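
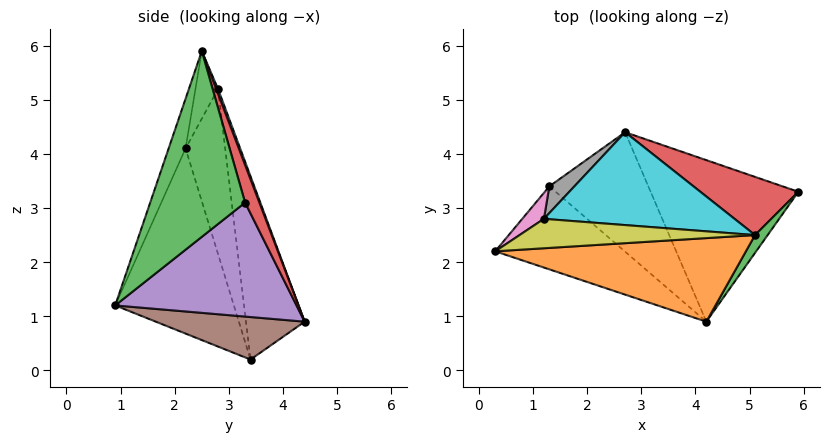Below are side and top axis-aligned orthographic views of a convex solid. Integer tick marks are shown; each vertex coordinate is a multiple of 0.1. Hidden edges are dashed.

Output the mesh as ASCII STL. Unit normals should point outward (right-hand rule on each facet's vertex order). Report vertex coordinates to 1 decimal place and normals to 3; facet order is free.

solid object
 facet normal -0.530 -0.763 -0.371
  outer loop
   vertex 1.3 3.4 0.2
   vertex 4.2 0.9 1.2
   vertex 0.3 2.2 4.1
  endloop
 endfacet
 facet normal -0.066 -0.941 0.333
  outer loop
   vertex 5.1 2.5 5.9
   vertex 0.3 2.2 4.1
   vertex 4.2 0.9 1.2
  endloop
 endfacet
 facet normal 0.794 -0.605 0.054
  outer loop
   vertex 5.1 2.5 5.9
   vertex 4.2 0.9 1.2
   vertex 5.9 3.3 3.1
  endloop
 endfacet
 facet normal 0.116 0.946 0.303
  outer loop
   vertex 2.7 4.4 0.9
   vertex 5.1 2.5 5.9
   vertex 5.9 3.3 3.1
  endloop
 endfacet
 facet normal 0.600 0.190 -0.777
  outer loop
   vertex 2.7 4.4 0.9
   vertex 5.9 3.3 3.1
   vertex 4.2 0.9 1.2
  endloop
 endfacet
 facet normal 0.393 0.090 -0.915
  outer loop
   vertex 2.7 4.4 0.9
   vertex 4.2 0.9 1.2
   vertex 1.3 3.4 0.2
  endloop
 endfacet
 facet normal -0.620 0.781 0.081
  outer loop
   vertex 1.2 2.8 5.2
   vertex 1.3 3.4 0.2
   vertex 0.3 2.2 4.1
  endloop
 endfacet
 facet normal -0.606 0.791 0.083
  outer loop
   vertex 1.2 2.8 5.2
   vertex 2.7 4.4 0.9
   vertex 1.3 3.4 0.2
  endloop
 endfacet
 facet normal -0.165 -0.803 0.573
  outer loop
   vertex 1.2 2.8 5.2
   vertex 0.3 2.2 4.1
   vertex 5.1 2.5 5.9
  endloop
 endfacet
 facet normal 0.009 0.936 0.351
  outer loop
   vertex 1.2 2.8 5.2
   vertex 5.1 2.5 5.9
   vertex 2.7 4.4 0.9
  endloop
 endfacet
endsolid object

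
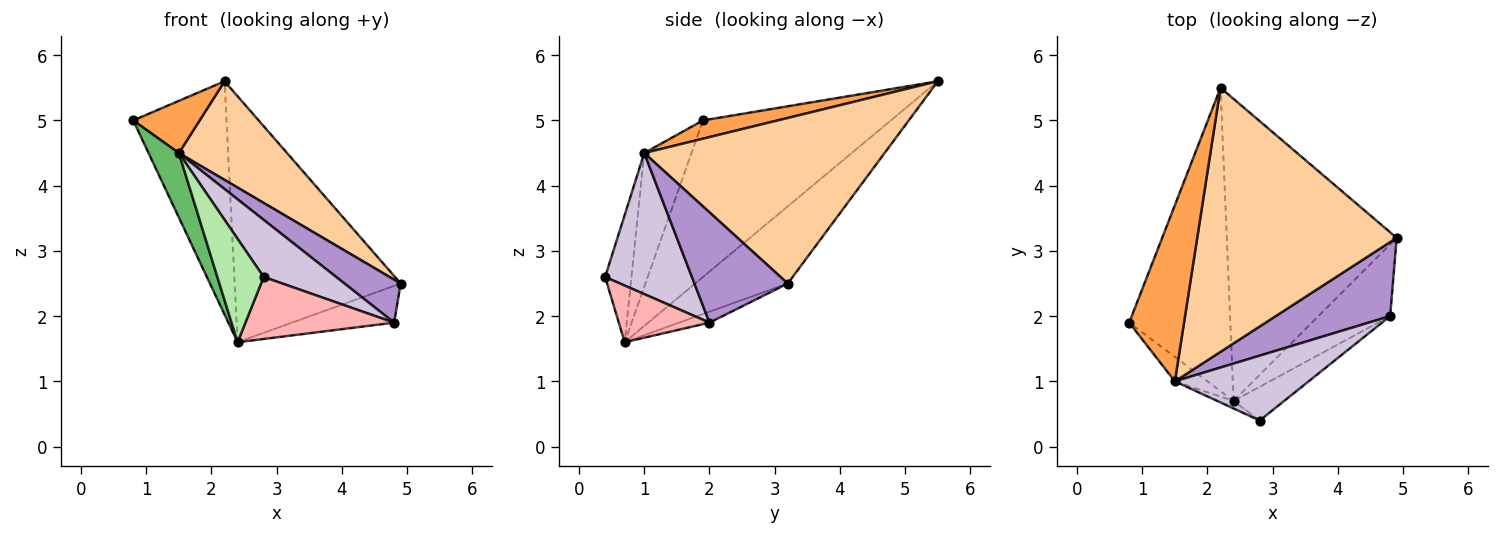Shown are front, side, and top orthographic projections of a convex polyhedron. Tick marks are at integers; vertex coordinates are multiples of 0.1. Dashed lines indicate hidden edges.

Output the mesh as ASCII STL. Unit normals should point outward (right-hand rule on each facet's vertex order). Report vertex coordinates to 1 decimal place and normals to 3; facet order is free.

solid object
 facet normal -0.775 0.385 -0.501
  outer loop
   vertex 2.4 0.7 1.6
   vertex 0.8 1.9 5.0
   vertex 2.2 5.5 5.6
  endloop
 endfacet
 facet normal -0.332 0.596 -0.731
  outer loop
   vertex 2.4 0.7 1.6
   vertex 2.2 5.5 5.6
   vertex 4.9 3.2 2.5
  endloop
 endfacet
 facet normal 0.304 -0.271 0.913
  outer loop
   vertex 1.5 1.0 4.5
   vertex 2.2 5.5 5.6
   vertex 0.8 1.9 5.0
  endloop
 endfacet
 facet normal 0.614 -0.276 0.740
  outer loop
   vertex 1.5 1.0 4.5
   vertex 4.9 3.2 2.5
   vertex 2.2 5.5 5.6
  endloop
 endfacet
 facet normal -0.824 -0.529 -0.201
  outer loop
   vertex 1.5 1.0 4.5
   vertex 0.8 1.9 5.0
   vertex 2.4 0.7 1.6
  endloop
 endfacet
 facet normal -0.493 -0.868 -0.063
  outer loop
   vertex 1.5 1.0 4.5
   vertex 2.4 0.7 1.6
   vertex 2.8 0.4 2.6
  endloop
 endfacet
 facet normal -0.135 0.452 -0.882
  outer loop
   vertex 4.8 2.0 1.9
   vertex 2.4 0.7 1.6
   vertex 4.9 3.2 2.5
  endloop
 endfacet
 facet normal 0.472 -0.774 -0.421
  outer loop
   vertex 4.8 2.0 1.9
   vertex 2.8 0.4 2.6
   vertex 2.4 0.7 1.6
  endloop
 endfacet
 facet normal 0.640 -0.386 0.664
  outer loop
   vertex 4.8 2.0 1.9
   vertex 4.9 3.2 2.5
   vertex 1.5 1.0 4.5
  endloop
 endfacet
 facet normal 0.621 -0.518 0.588
  outer loop
   vertex 4.8 2.0 1.9
   vertex 1.5 1.0 4.5
   vertex 2.8 0.4 2.6
  endloop
 endfacet
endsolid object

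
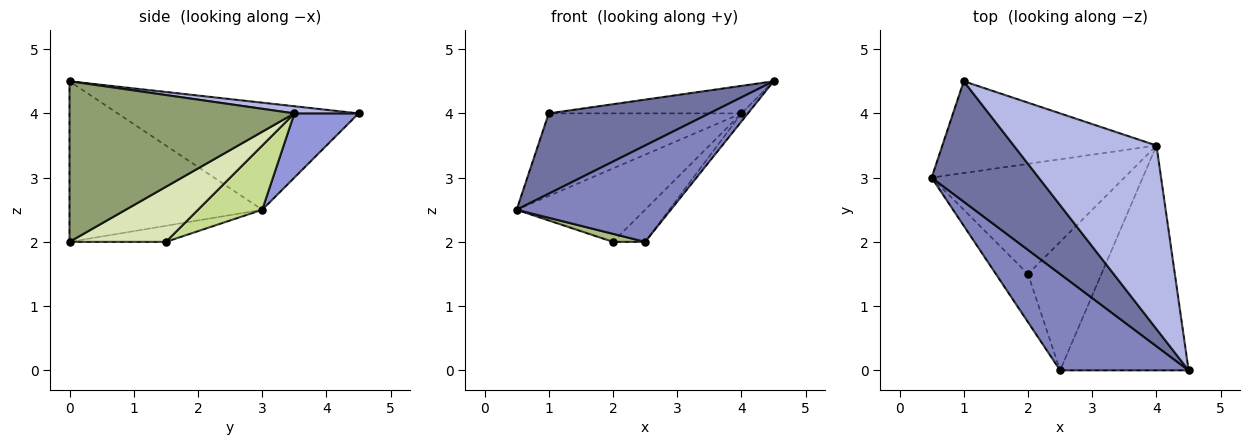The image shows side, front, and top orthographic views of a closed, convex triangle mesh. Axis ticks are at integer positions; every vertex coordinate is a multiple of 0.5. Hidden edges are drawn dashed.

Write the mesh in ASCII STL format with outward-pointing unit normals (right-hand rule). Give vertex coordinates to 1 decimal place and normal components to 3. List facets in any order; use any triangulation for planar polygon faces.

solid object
 facet normal -0.640 -0.426 0.640
  outer loop
   vertex 1.0 4.5 4.0
   vertex 0.5 3.0 2.5
   vertex 4.5 0.0 4.5
  endloop
 endfacet
 facet normal -0.662 -0.530 0.530
  outer loop
   vertex 2.5 0.0 2.0
   vertex 4.5 0.0 4.5
   vertex 0.5 3.0 2.5
  endloop
 endfacet
 facet normal 0.218 0.653 -0.725
  outer loop
   vertex 4.0 3.5 4.0
   vertex 0.5 3.0 2.5
   vertex 1.0 4.5 4.0
  endloop
 endfacet
 facet normal 0.049 0.148 0.988
  outer loop
   vertex 4.0 3.5 4.0
   vertex 1.0 4.5 4.0
   vertex 4.5 0.0 4.5
  endloop
 endfacet
 facet normal 0.781 0.022 -0.625
  outer loop
   vertex 4.0 3.5 4.0
   vertex 4.5 0.0 4.5
   vertex 2.5 0.0 2.0
  endloop
 endfacet
 facet normal -0.442 -0.147 -0.885
  outer loop
   vertex 2.0 1.5 2.0
   vertex 2.5 0.0 2.0
   vertex 0.5 3.0 2.5
  endloop
 endfacet
 facet normal 0.267 0.535 -0.802
  outer loop
   vertex 2.0 1.5 2.0
   vertex 0.5 3.0 2.5
   vertex 4.0 3.5 4.0
  endloop
 endfacet
 facet normal 0.588 0.196 -0.784
  outer loop
   vertex 2.0 1.5 2.0
   vertex 4.0 3.5 4.0
   vertex 2.5 0.0 2.0
  endloop
 endfacet
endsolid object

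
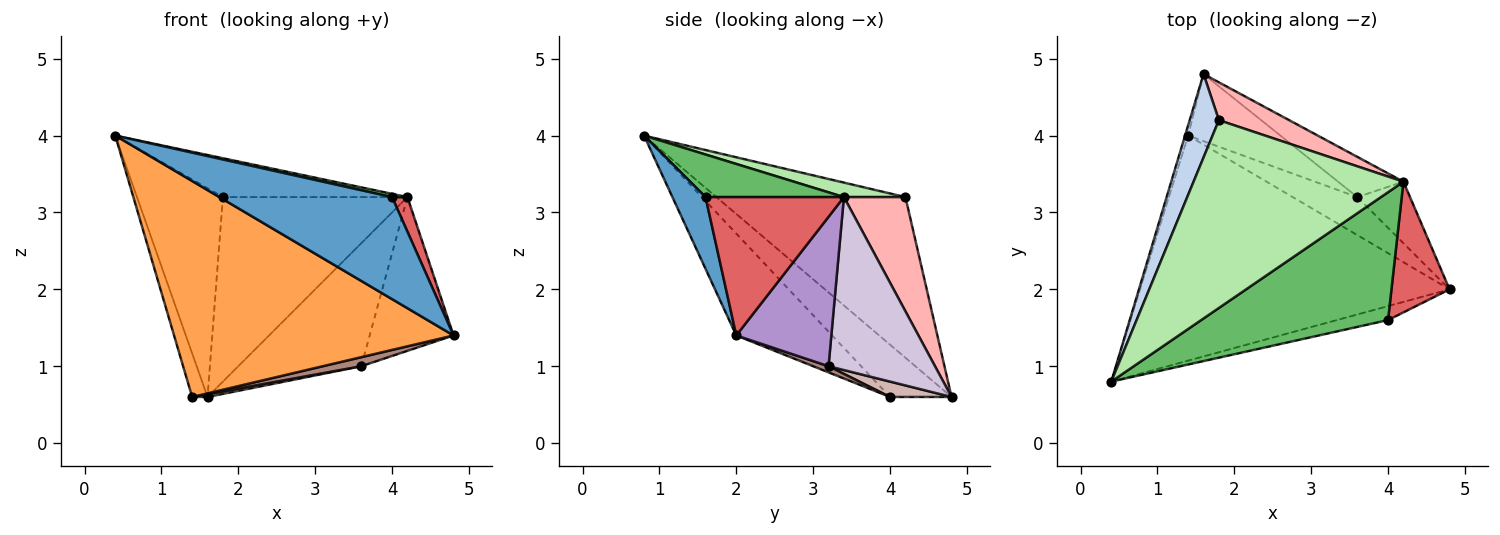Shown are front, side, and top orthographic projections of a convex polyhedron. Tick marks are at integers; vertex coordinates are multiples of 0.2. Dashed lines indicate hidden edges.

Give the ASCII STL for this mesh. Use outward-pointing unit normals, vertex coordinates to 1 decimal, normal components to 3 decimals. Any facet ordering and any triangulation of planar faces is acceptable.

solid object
 facet normal 0.187 -0.973 -0.133
  outer loop
   vertex 4.0 1.6 3.2
   vertex 0.4 0.8 4.0
   vertex 4.8 2.0 1.4
  endloop
 endfacet
 facet normal -0.898 0.408 0.163
  outer loop
   vertex 1.8 4.2 3.2
   vertex 1.6 4.8 0.6
   vertex 0.4 0.8 4.0
  endloop
 endfacet
 facet normal -0.231 -0.674 -0.702
  outer loop
   vertex 1.4 4.0 0.6
   vertex 4.8 2.0 1.4
   vertex 0.4 0.8 4.0
  endloop
 endfacet
 facet normal -0.969 0.242 -0.057
  outer loop
   vertex 1.4 4.0 0.6
   vertex 0.4 0.8 4.0
   vertex 1.6 4.8 0.6
  endloop
 endfacet
 facet normal 0.222 -0.025 0.975
  outer loop
   vertex 4.2 3.4 3.2
   vertex 0.4 0.8 4.0
   vertex 4.0 1.6 3.2
  endloop
 endfacet
 facet normal 0.067 0.202 0.977
  outer loop
   vertex 4.2 3.4 3.2
   vertex 1.8 4.2 3.2
   vertex 0.4 0.8 4.0
  endloop
 endfacet
 facet normal 0.917 -0.102 0.385
  outer loop
   vertex 4.2 3.4 3.2
   vertex 4.0 1.6 3.2
   vertex 4.8 2.0 1.4
  endloop
 endfacet
 facet normal 0.310 0.931 0.191
  outer loop
   vertex 4.2 3.4 3.2
   vertex 1.6 4.8 0.6
   vertex 1.8 4.2 3.2
  endloop
 endfacet
 facet normal 0.725 0.640 -0.256
  outer loop
   vertex 3.6 3.2 1.0
   vertex 4.2 3.4 3.2
   vertex 4.8 2.0 1.4
  endloop
 endfacet
 facet normal 0.635 0.734 -0.240
  outer loop
   vertex 3.6 3.2 1.0
   vertex 1.6 4.8 0.6
   vertex 4.2 3.4 3.2
  endloop
 endfacet
 facet normal 0.092 -0.231 -0.969
  outer loop
   vertex 3.6 3.2 1.0
   vertex 4.8 2.0 1.4
   vertex 1.4 4.0 0.6
  endloop
 endfacet
 facet normal 0.164 -0.041 -0.986
  outer loop
   vertex 3.6 3.2 1.0
   vertex 1.4 4.0 0.6
   vertex 1.6 4.8 0.6
  endloop
 endfacet
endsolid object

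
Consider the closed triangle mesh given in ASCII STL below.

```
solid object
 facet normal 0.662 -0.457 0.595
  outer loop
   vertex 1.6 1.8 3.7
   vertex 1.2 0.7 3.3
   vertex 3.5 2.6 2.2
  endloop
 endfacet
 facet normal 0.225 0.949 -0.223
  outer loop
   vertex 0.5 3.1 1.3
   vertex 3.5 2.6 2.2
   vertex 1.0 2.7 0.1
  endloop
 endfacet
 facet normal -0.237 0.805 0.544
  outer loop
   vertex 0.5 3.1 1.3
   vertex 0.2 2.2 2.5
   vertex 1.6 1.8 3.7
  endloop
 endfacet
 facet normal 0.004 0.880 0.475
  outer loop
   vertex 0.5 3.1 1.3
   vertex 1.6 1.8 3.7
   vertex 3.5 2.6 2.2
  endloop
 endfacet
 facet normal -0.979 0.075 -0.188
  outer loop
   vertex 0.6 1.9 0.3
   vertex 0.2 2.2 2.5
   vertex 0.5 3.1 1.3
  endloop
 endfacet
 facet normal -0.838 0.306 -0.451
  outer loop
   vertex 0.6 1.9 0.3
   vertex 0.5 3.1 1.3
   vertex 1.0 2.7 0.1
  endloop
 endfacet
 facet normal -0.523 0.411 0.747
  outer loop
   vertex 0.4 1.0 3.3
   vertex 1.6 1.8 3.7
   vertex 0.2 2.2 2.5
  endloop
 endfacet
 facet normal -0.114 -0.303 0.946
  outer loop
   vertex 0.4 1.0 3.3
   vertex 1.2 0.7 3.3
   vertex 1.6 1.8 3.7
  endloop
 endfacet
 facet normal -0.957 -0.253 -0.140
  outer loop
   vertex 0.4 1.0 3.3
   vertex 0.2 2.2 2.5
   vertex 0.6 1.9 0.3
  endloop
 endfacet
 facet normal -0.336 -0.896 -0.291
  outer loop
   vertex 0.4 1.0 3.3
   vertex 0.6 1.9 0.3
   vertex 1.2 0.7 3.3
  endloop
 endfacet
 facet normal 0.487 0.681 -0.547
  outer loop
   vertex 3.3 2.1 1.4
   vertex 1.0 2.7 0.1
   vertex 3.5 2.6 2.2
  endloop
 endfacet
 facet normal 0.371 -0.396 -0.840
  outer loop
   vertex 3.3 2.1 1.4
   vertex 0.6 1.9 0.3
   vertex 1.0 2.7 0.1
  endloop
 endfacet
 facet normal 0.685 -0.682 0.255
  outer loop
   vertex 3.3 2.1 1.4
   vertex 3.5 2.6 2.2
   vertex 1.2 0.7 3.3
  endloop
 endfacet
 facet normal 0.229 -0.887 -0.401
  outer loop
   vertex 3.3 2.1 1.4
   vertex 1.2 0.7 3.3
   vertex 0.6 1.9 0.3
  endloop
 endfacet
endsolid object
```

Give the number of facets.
14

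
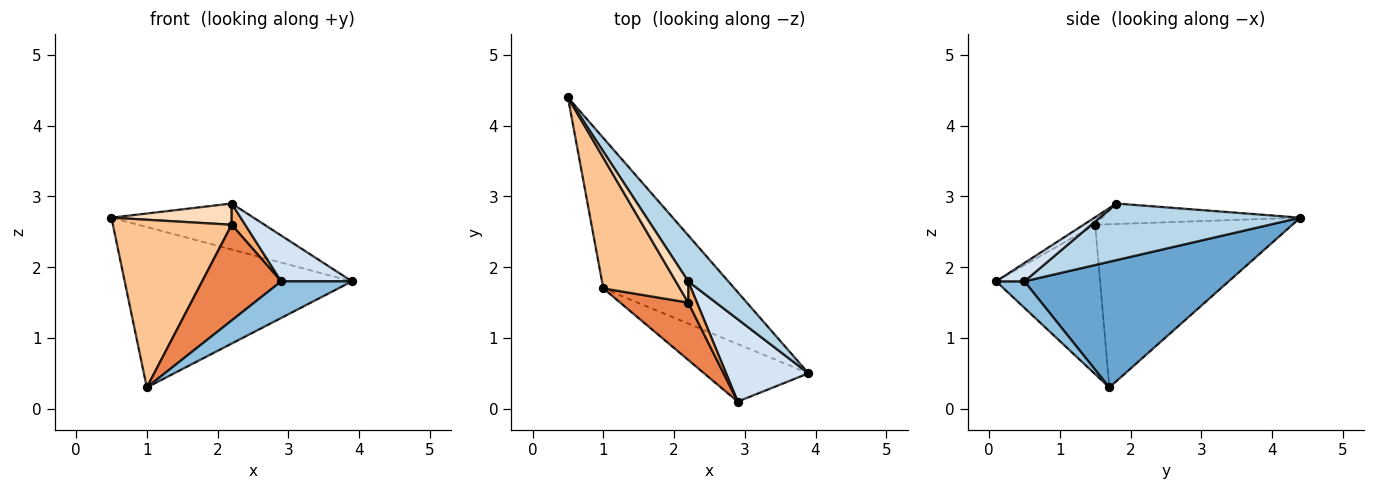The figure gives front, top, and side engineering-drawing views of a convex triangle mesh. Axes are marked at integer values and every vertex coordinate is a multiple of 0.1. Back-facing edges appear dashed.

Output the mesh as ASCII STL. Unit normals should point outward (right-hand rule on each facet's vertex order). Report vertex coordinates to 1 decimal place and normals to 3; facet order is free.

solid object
 facet normal 0.548 0.610 -0.572
  outer loop
   vertex 1.0 1.7 0.3
   vertex 0.5 4.4 2.7
   vertex 3.9 0.5 1.8
  endloop
 endfacet
 facet normal 0.210 -0.524 -0.825
  outer loop
   vertex 2.9 0.1 1.8
   vertex 1.0 1.7 0.3
   vertex 3.9 0.5 1.8
  endloop
 endfacet
 facet normal 0.706 0.500 0.500
  outer loop
   vertex 2.2 1.8 2.9
   vertex 3.9 0.5 1.8
   vertex 0.5 4.4 2.7
  endloop
 endfacet
 facet normal 0.191 -0.477 0.858
  outer loop
   vertex 2.2 1.8 2.9
   vertex 2.9 0.1 1.8
   vertex 3.9 0.5 1.8
  endloop
 endfacet
 facet normal -0.748 -0.569 0.341
  outer loop
   vertex 2.2 1.5 2.6
   vertex 1.0 1.7 0.3
   vertex 2.9 0.1 1.8
  endloop
 endfacet
 facet normal -0.518 -0.605 0.605
  outer loop
   vertex 2.2 1.5 2.6
   vertex 2.9 0.1 1.8
   vertex 2.2 1.8 2.9
  endloop
 endfacet
 facet normal -0.795 -0.479 0.373
  outer loop
   vertex 2.2 1.5 2.6
   vertex 0.5 4.4 2.7
   vertex 1.0 1.7 0.3
  endloop
 endfacet
 facet normal -0.759 -0.461 0.461
  outer loop
   vertex 2.2 1.5 2.6
   vertex 2.2 1.8 2.9
   vertex 0.5 4.4 2.7
  endloop
 endfacet
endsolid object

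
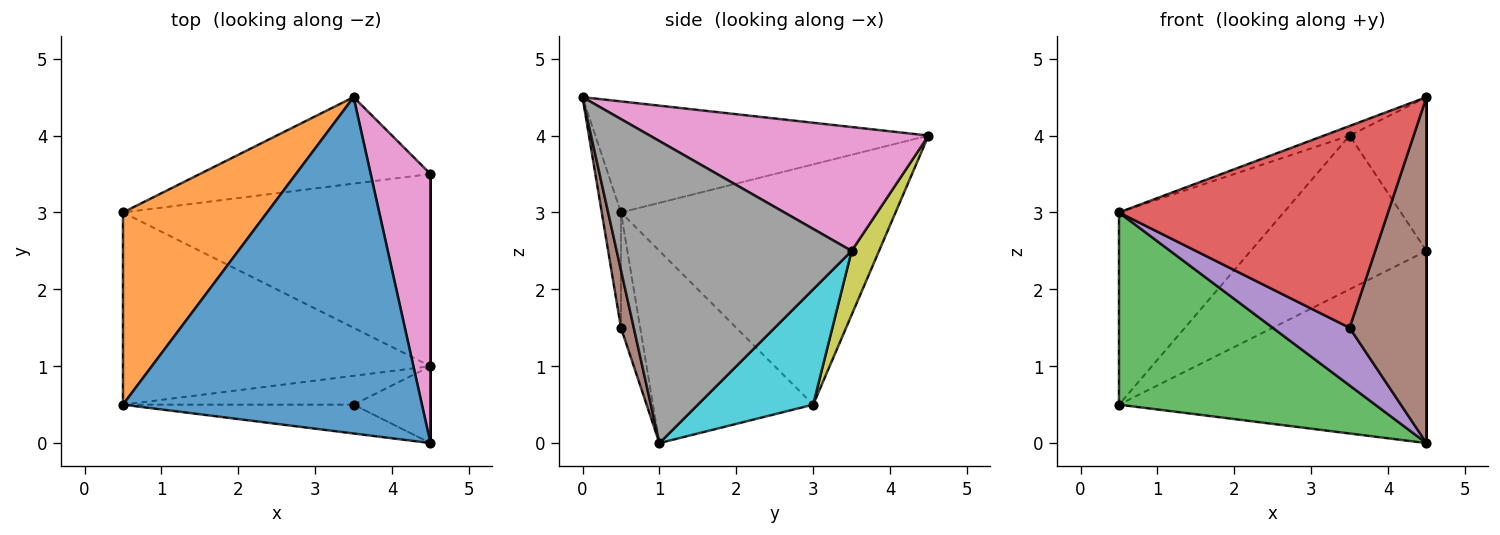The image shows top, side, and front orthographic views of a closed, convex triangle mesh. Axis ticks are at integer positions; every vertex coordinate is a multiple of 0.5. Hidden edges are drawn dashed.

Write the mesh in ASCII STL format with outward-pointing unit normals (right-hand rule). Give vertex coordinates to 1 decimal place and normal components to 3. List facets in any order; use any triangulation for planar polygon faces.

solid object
 facet normal -0.348 0.027 0.937
  outer loop
   vertex 3.5 4.5 4.0
   vertex 0.5 0.5 3.0
   vertex 4.5 0.0 4.5
  endloop
 endfacet
 facet normal -0.762 0.457 0.457
  outer loop
   vertex 0.5 3.0 0.5
   vertex 0.5 0.5 3.0
   vertex 3.5 4.5 4.0
  endloop
 endfacet
 facet normal -0.404 -0.647 -0.647
  outer loop
   vertex 0.5 3.0 0.5
   vertex 4.5 1.0 0.0
   vertex 0.5 0.5 3.0
  endloop
 endfacet
 facet normal -0.071 -0.987 -0.141
  outer loop
   vertex 3.5 0.5 1.5
   vertex 4.5 0.0 4.5
   vertex 0.5 0.5 3.0
  endloop
 endfacet
 facet normal -0.218 -0.873 -0.436
  outer loop
   vertex 3.5 0.5 1.5
   vertex 0.5 0.5 3.0
   vertex 4.5 1.0 0.0
  endloop
 endfacet
 facet normal 0.161 -0.964 -0.214
  outer loop
   vertex 3.5 0.5 1.5
   vertex 4.5 1.0 0.0
   vertex 4.5 0.0 4.5
  endloop
 endfacet
 facet normal 0.874 0.241 0.422
  outer loop
   vertex 4.5 3.5 2.5
   vertex 3.5 4.5 4.0
   vertex 4.5 0.0 4.5
  endloop
 endfacet
 facet normal 1.000 0.000 0.000
  outer loop
   vertex 4.5 3.5 2.5
   vertex 4.5 0.0 4.5
   vertex 4.5 1.0 0.0
  endloop
 endfacet
 facet normal 0.135 0.864 -0.486
  outer loop
   vertex 4.5 3.5 2.5
   vertex 0.5 3.0 0.5
   vertex 3.5 4.5 4.0
  endloop
 endfacet
 facet normal 0.256 0.683 -0.683
  outer loop
   vertex 4.5 3.5 2.5
   vertex 4.5 1.0 0.0
   vertex 0.5 3.0 0.5
  endloop
 endfacet
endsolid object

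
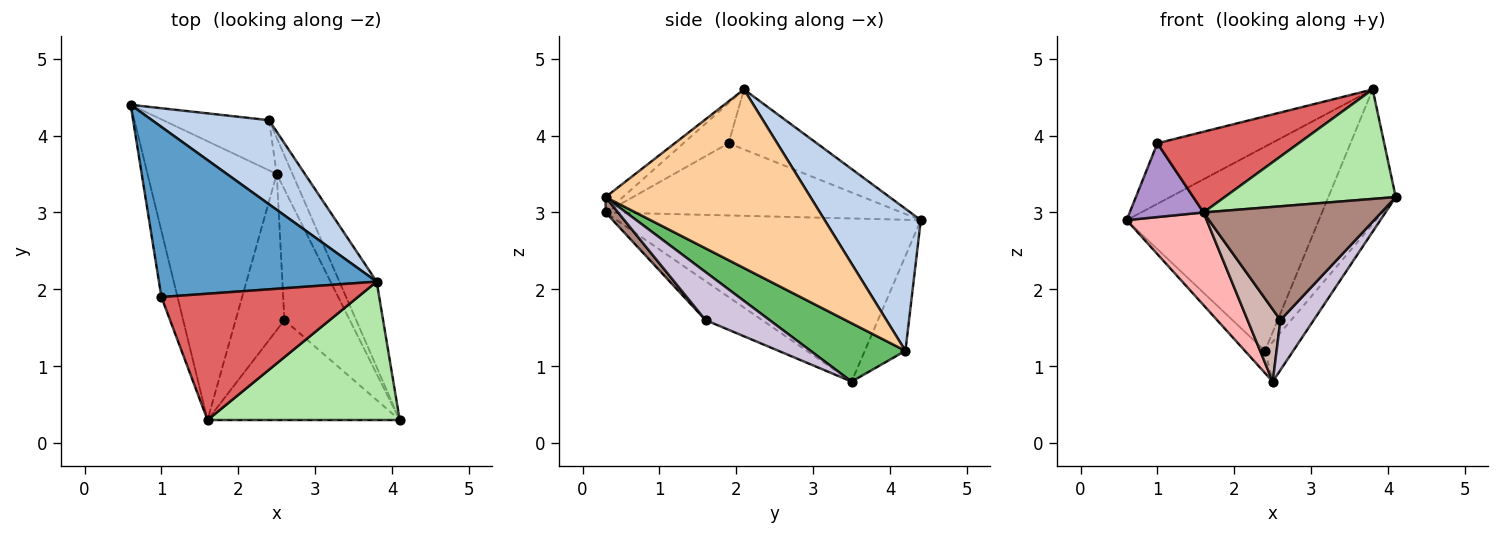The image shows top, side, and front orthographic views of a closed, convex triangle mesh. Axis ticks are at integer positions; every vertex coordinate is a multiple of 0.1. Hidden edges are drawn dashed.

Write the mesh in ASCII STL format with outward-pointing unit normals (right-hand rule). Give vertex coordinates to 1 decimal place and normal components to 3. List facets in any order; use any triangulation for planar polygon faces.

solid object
 facet normal -0.251 0.325 0.912
  outer loop
   vertex 1.0 1.9 3.9
   vertex 3.8 2.1 4.6
   vertex 0.6 4.4 2.9
  endloop
 endfacet
 facet normal 0.420 0.839 0.346
  outer loop
   vertex 2.4 4.2 1.2
   vertex 0.6 4.4 2.9
   vertex 3.8 2.1 4.6
  endloop
 endfacet
 facet normal -0.633 0.314 -0.707
  outer loop
   vertex 2.4 4.2 1.2
   vertex 2.5 3.5 0.8
   vertex 0.6 4.4 2.9
  endloop
 endfacet
 facet normal 0.932 0.306 -0.194
  outer loop
   vertex 2.4 4.2 1.2
   vertex 3.8 2.1 4.6
   vertex 4.1 0.3 3.2
  endloop
 endfacet
 facet normal 0.928 0.276 -0.251
  outer loop
   vertex 2.4 4.2 1.2
   vertex 4.1 0.3 3.2
   vertex 2.5 3.5 0.8
  endloop
 endfacet
 facet normal -0.063 -0.619 0.783
  outer loop
   vertex 1.6 0.3 3.0
   vertex 4.1 0.3 3.2
   vertex 3.8 2.1 4.6
  endloop
 endfacet
 facet normal -0.170 -0.531 0.830
  outer loop
   vertex 1.6 0.3 3.0
   vertex 3.8 2.1 4.6
   vertex 1.0 1.9 3.9
  endloop
 endfacet
 facet normal -0.768 -0.202 -0.608
  outer loop
   vertex 1.6 0.3 3.0
   vertex 0.6 4.4 2.9
   vertex 2.5 3.5 0.8
  endloop
 endfacet
 facet normal -0.948 -0.236 -0.212
  outer loop
   vertex 1.6 0.3 3.0
   vertex 1.0 1.9 3.9
   vertex 0.6 4.4 2.9
  endloop
 endfacet
 facet normal 0.566 -0.294 -0.770
  outer loop
   vertex 2.6 1.6 1.6
   vertex 2.5 3.5 0.8
   vertex 4.1 0.3 3.2
  endloop
 endfacet
 facet normal 0.053 -0.750 -0.659
  outer loop
   vertex 2.6 1.6 1.6
   vertex 4.1 0.3 3.2
   vertex 1.6 0.3 3.0
  endloop
 endfacet
 facet normal -0.587 -0.340 -0.735
  outer loop
   vertex 2.6 1.6 1.6
   vertex 1.6 0.3 3.0
   vertex 2.5 3.5 0.8
  endloop
 endfacet
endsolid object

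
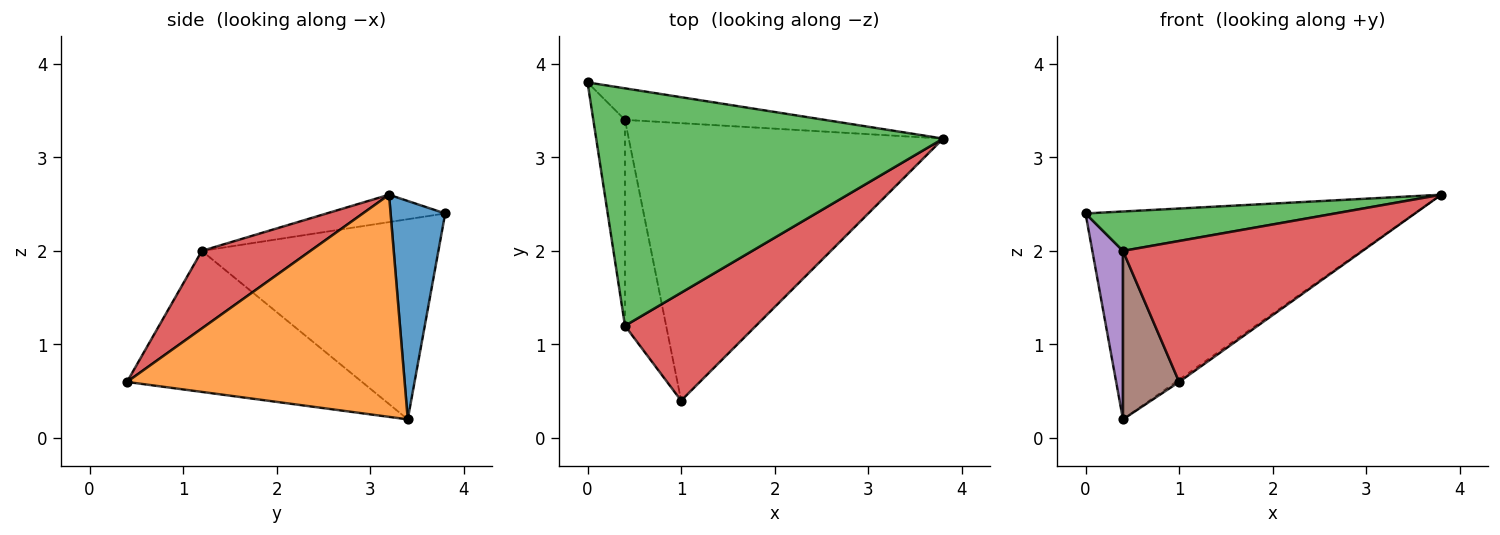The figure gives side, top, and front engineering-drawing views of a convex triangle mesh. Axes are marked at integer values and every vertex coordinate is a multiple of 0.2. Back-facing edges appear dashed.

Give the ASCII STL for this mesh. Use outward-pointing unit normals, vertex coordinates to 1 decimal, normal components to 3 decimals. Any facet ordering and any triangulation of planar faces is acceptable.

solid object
 facet normal 0.162 0.976 -0.148
  outer loop
   vertex 0.4 3.4 0.2
   vertex 0.0 3.8 2.4
   vertex 3.8 3.2 2.6
  endloop
 endfacet
 facet normal 0.577 0.006 -0.817
  outer loop
   vertex 0.4 3.4 0.2
   vertex 3.8 3.2 2.6
   vertex 1.0 0.4 0.6
  endloop
 endfacet
 facet normal -0.078 -0.163 0.984
  outer loop
   vertex 0.4 1.2 2.0
   vertex 3.8 3.2 2.6
   vertex 0.0 3.8 2.4
  endloop
 endfacet
 facet normal 0.339 -0.747 0.572
  outer loop
   vertex 0.4 1.2 2.0
   vertex 1.0 0.4 0.6
   vertex 3.8 3.2 2.6
  endloop
 endfacet
 facet normal -0.980 -0.127 -0.155
  outer loop
   vertex 0.4 1.2 2.0
   vertex 0.0 3.8 2.4
   vertex 0.4 3.4 0.2
  endloop
 endfacet
 facet normal -0.936 -0.224 -0.273
  outer loop
   vertex 0.4 1.2 2.0
   vertex 0.4 3.4 0.2
   vertex 1.0 0.4 0.6
  endloop
 endfacet
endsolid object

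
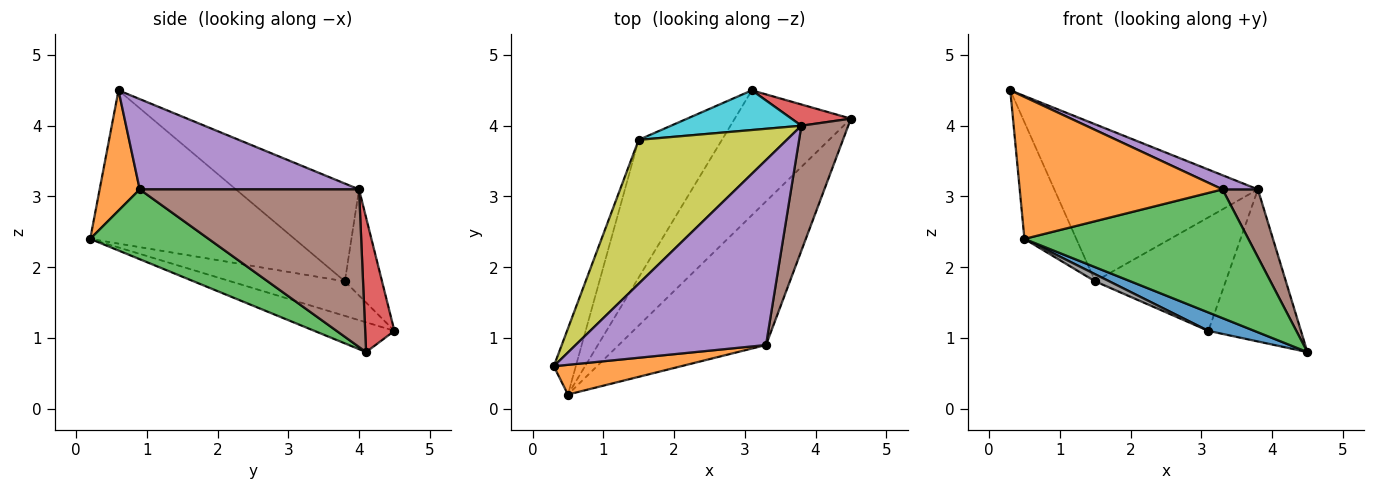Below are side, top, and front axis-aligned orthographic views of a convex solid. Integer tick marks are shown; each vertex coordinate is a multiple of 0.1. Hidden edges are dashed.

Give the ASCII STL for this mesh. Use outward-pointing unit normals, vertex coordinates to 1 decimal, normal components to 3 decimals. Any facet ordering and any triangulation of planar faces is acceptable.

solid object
 facet normal -0.246 -0.141 -0.959
  outer loop
   vertex 0.5 0.2 2.4
   vertex 3.1 4.5 1.1
   vertex 4.5 4.1 0.8
  endloop
 endfacet
 facet normal 0.190 -0.961 0.201
  outer loop
   vertex 3.3 0.9 3.1
   vertex 0.3 0.6 4.5
   vertex 0.5 0.2 2.4
  endloop
 endfacet
 facet normal 0.333 -0.629 -0.702
  outer loop
   vertex 3.3 0.9 3.1
   vertex 0.5 0.2 2.4
   vertex 4.5 4.1 0.8
  endloop
 endfacet
 facet normal 0.298 0.945 0.132
  outer loop
   vertex 3.8 4.0 3.1
   vertex 4.5 4.1 0.8
   vertex 3.1 4.5 1.1
  endloop
 endfacet
 facet normal 0.428 -0.069 0.901
  outer loop
   vertex 3.8 4.0 3.1
   vertex 0.3 0.6 4.5
   vertex 3.3 0.9 3.1
  endloop
 endfacet
 facet normal 0.947 -0.153 0.282
  outer loop
   vertex 3.8 4.0 3.1
   vertex 3.3 0.9 3.1
   vertex 4.5 4.1 0.8
  endloop
 endfacet
 facet normal -0.960 0.244 -0.138
  outer loop
   vertex 1.5 3.8 1.8
   vertex 0.5 0.2 2.4
   vertex 0.3 0.6 4.5
  endloop
 endfacet
 facet normal -0.383 -0.047 -0.923
  outer loop
   vertex 1.5 3.8 1.8
   vertex 3.1 4.5 1.1
   vertex 0.5 0.2 2.4
  endloop
 endfacet
 facet normal -0.407 0.673 0.617
  outer loop
   vertex 1.5 3.8 1.8
   vertex 0.3 0.6 4.5
   vertex 3.8 4.0 3.1
  endloop
 endfacet
 facet normal -0.259 0.912 0.319
  outer loop
   vertex 1.5 3.8 1.8
   vertex 3.8 4.0 3.1
   vertex 3.1 4.5 1.1
  endloop
 endfacet
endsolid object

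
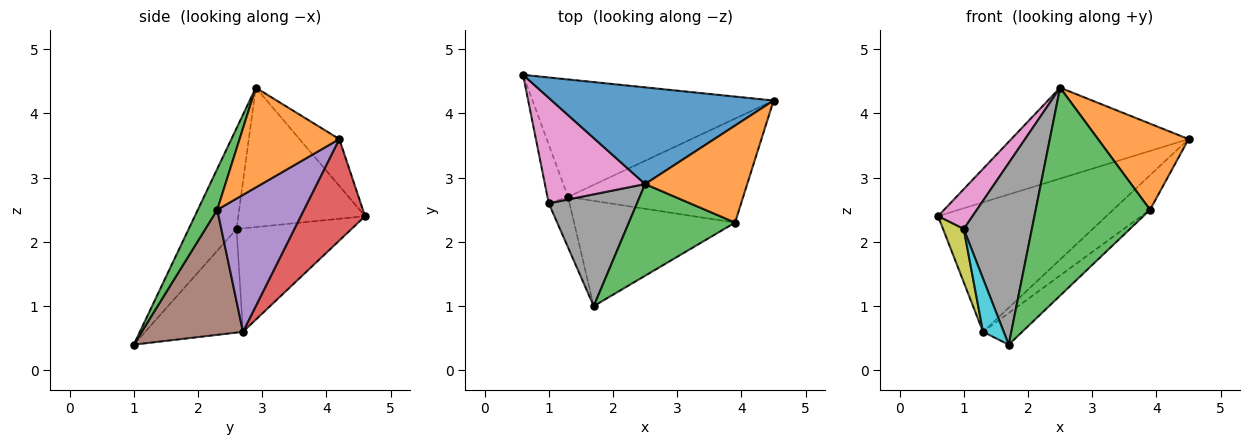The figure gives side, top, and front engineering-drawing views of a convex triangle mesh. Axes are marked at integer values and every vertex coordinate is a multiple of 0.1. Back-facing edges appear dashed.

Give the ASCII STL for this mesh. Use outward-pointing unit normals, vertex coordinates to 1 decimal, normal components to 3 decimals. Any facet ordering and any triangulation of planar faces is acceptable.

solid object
 facet normal -0.152 0.677 0.720
  outer loop
   vertex 2.5 2.9 4.4
   vertex 4.5 4.2 3.6
   vertex 0.6 4.6 2.4
  endloop
 endfacet
 facet normal 0.590 -0.536 0.604
  outer loop
   vertex 3.9 2.3 2.5
   vertex 4.5 4.2 3.6
   vertex 2.5 2.9 4.4
  endloop
 endfacet
 facet normal 0.154 -0.904 0.399
  outer loop
   vertex 3.9 2.3 2.5
   vertex 2.5 2.9 4.4
   vertex 1.7 1.0 0.4
  endloop
 endfacet
 facet normal 0.272 0.713 -0.647
  outer loop
   vertex 1.3 2.7 0.6
   vertex 0.6 4.6 2.4
   vertex 4.5 4.2 3.6
  endloop
 endfacet
 facet normal 0.596 0.253 -0.762
  outer loop
   vertex 1.3 2.7 0.6
   vertex 4.5 4.2 3.6
   vertex 3.9 2.3 2.5
  endloop
 endfacet
 facet normal 0.597 0.231 -0.768
  outer loop
   vertex 1.3 2.7 0.6
   vertex 3.9 2.3 2.5
   vertex 1.7 1.0 0.4
  endloop
 endfacet
 facet normal -0.793 -0.216 0.570
  outer loop
   vertex 1.0 2.6 2.2
   vertex 2.5 2.9 4.4
   vertex 0.6 4.6 2.4
  endloop
 endfacet
 facet normal -0.514 -0.731 0.450
  outer loop
   vertex 1.0 2.6 2.2
   vertex 1.7 1.0 0.4
   vertex 2.5 2.9 4.4
  endloop
 endfacet
 facet normal -0.966 -0.174 -0.192
  outer loop
   vertex 1.0 2.6 2.2
   vertex 0.6 4.6 2.4
   vertex 1.3 2.7 0.6
  endloop
 endfacet
 facet normal -0.960 -0.203 -0.193
  outer loop
   vertex 1.0 2.6 2.2
   vertex 1.3 2.7 0.6
   vertex 1.7 1.0 0.4
  endloop
 endfacet
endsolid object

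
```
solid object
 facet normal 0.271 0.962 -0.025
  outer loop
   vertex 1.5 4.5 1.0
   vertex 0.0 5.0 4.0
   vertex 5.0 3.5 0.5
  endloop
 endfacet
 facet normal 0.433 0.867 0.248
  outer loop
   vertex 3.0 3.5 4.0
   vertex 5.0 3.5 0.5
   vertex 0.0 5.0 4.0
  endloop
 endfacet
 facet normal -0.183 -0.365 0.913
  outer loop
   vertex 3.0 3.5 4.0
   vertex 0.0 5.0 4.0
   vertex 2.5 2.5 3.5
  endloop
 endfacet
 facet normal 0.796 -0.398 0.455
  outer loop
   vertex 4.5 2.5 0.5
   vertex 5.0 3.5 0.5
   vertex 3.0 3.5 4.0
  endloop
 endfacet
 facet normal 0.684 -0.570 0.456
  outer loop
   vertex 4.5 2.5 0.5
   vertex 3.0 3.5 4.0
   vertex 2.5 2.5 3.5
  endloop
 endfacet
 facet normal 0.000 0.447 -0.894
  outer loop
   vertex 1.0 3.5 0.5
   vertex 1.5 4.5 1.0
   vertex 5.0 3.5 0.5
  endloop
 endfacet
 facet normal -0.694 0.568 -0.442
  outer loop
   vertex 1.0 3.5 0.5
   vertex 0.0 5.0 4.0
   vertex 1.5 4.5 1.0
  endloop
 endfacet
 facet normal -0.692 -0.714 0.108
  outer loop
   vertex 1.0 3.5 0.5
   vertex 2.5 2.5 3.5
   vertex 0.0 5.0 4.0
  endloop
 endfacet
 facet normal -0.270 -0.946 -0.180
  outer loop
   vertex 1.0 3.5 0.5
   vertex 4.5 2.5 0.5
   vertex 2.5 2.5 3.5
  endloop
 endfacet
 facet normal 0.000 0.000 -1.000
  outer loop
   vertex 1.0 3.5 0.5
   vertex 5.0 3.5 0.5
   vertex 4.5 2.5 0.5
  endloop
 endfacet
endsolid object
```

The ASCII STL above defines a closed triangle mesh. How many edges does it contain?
15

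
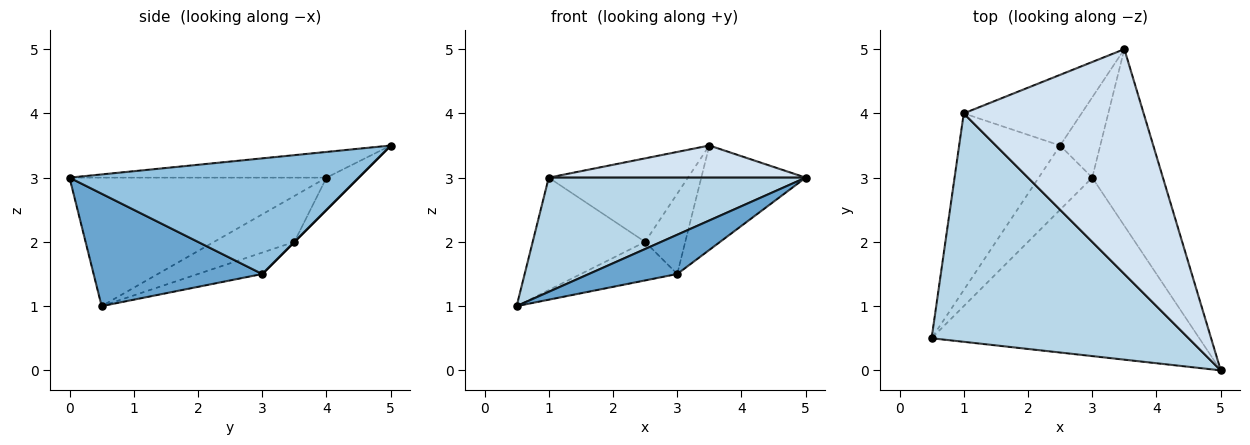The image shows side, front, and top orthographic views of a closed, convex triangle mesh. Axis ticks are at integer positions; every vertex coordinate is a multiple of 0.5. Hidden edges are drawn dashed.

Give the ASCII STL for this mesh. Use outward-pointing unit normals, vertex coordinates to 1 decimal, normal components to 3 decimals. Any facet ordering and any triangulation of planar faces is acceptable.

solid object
 facet normal 0.380 -0.199 -0.904
  outer loop
   vertex 3.0 3.0 1.5
   vertex 5.0 0.0 3.0
   vertex 0.5 0.5 1.0
  endloop
 endfacet
 facet normal 0.815 0.294 -0.498
  outer loop
   vertex 3.0 3.0 1.5
   vertex 3.5 5.0 3.5
   vertex 5.0 0.0 3.0
  endloop
 endfacet
 facet normal -0.408 -0.408 0.816
  outer loop
   vertex 1.0 4.0 3.0
   vertex 0.5 0.5 1.0
   vertex 5.0 0.0 3.0
  endloop
 endfacet
 facet normal -0.140 -0.140 0.980
  outer loop
   vertex 1.0 4.0 3.0
   vertex 5.0 0.0 3.0
   vertex 3.5 5.0 3.5
  endloop
 endfacet
 facet normal 0.000 0.707 -0.707
  outer loop
   vertex 2.5 3.5 2.0
   vertex 3.5 5.0 3.5
   vertex 3.0 3.0 1.5
  endloop
 endfacet
 facet normal -0.173 0.752 -0.636
  outer loop
   vertex 2.5 3.5 2.0
   vertex 1.0 4.0 3.0
   vertex 3.5 5.0 3.5
  endloop
 endfacet
 facet normal -0.324 0.487 -0.811
  outer loop
   vertex 2.5 3.5 2.0
   vertex 3.0 3.0 1.5
   vertex 0.5 0.5 1.0
  endloop
 endfacet
 facet normal -0.358 0.501 -0.788
  outer loop
   vertex 2.5 3.5 2.0
   vertex 0.5 0.5 1.0
   vertex 1.0 4.0 3.0
  endloop
 endfacet
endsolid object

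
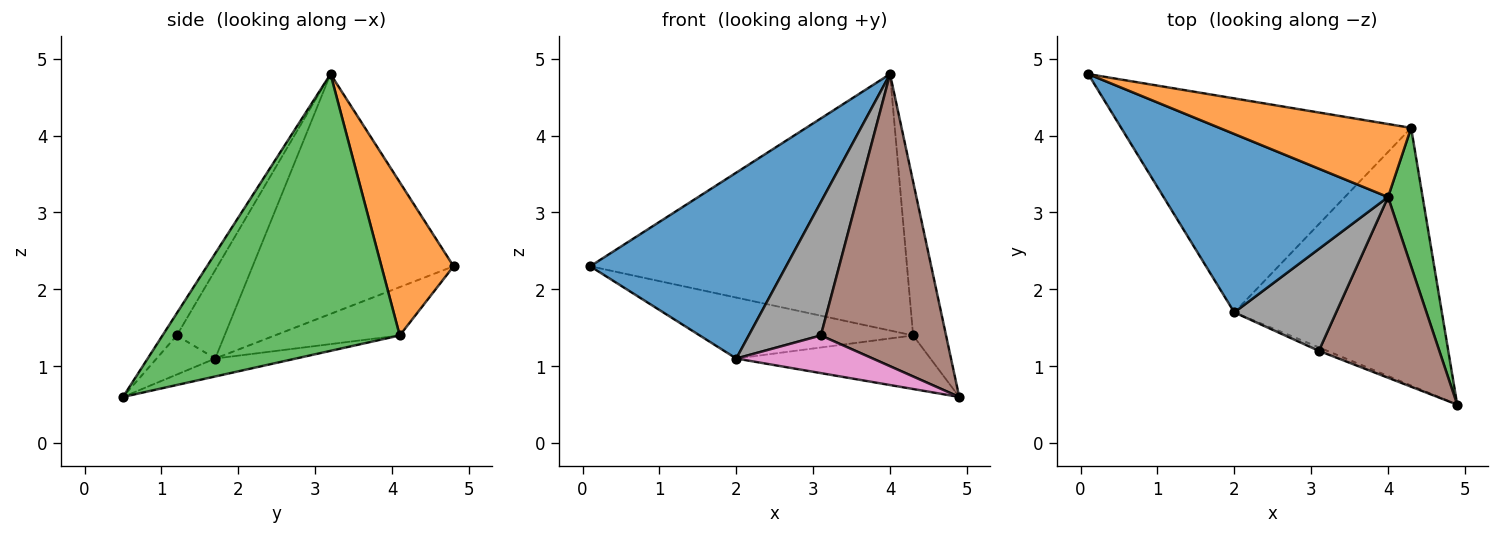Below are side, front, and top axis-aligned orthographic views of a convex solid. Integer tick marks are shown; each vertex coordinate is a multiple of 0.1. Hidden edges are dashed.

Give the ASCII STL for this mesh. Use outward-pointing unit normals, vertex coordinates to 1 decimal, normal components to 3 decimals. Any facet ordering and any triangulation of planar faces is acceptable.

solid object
 facet normal -0.595 -0.580 0.557
  outer loop
   vertex 2.0 1.7 1.1
   vertex 4.0 3.2 4.8
   vertex 0.1 4.8 2.3
  endloop
 endfacet
 facet normal 0.214 0.939 0.268
  outer loop
   vertex 4.3 4.1 1.4
   vertex 0.1 4.8 2.3
   vertex 4.0 3.2 4.8
  endloop
 endfacet
 facet normal 0.983 0.137 0.123
  outer loop
   vertex 4.3 4.1 1.4
   vertex 4.0 3.2 4.8
   vertex 4.9 0.5 0.6
  endloop
 endfacet
 facet normal -0.158 0.271 -0.950
  outer loop
   vertex 4.3 4.1 1.4
   vertex 2.0 1.7 1.1
   vertex 0.1 4.8 2.3
  endloop
 endfacet
 facet normal -0.084 0.203 -0.976
  outer loop
   vertex 4.3 4.1 1.4
   vertex 4.9 0.5 0.6
   vertex 2.0 1.7 1.1
  endloop
 endfacet
 facet normal -0.097 -0.847 0.524
  outer loop
   vertex 3.1 1.2 1.4
   vertex 4.9 0.5 0.6
   vertex 4.0 3.2 4.8
  endloop
 endfacet
 facet normal -0.393 -0.916 -0.084
  outer loop
   vertex 3.1 1.2 1.4
   vertex 2.0 1.7 1.1
   vertex 4.9 0.5 0.6
  endloop
 endfacet
 facet normal -0.466 -0.703 0.537
  outer loop
   vertex 3.1 1.2 1.4
   vertex 4.0 3.2 4.8
   vertex 2.0 1.7 1.1
  endloop
 endfacet
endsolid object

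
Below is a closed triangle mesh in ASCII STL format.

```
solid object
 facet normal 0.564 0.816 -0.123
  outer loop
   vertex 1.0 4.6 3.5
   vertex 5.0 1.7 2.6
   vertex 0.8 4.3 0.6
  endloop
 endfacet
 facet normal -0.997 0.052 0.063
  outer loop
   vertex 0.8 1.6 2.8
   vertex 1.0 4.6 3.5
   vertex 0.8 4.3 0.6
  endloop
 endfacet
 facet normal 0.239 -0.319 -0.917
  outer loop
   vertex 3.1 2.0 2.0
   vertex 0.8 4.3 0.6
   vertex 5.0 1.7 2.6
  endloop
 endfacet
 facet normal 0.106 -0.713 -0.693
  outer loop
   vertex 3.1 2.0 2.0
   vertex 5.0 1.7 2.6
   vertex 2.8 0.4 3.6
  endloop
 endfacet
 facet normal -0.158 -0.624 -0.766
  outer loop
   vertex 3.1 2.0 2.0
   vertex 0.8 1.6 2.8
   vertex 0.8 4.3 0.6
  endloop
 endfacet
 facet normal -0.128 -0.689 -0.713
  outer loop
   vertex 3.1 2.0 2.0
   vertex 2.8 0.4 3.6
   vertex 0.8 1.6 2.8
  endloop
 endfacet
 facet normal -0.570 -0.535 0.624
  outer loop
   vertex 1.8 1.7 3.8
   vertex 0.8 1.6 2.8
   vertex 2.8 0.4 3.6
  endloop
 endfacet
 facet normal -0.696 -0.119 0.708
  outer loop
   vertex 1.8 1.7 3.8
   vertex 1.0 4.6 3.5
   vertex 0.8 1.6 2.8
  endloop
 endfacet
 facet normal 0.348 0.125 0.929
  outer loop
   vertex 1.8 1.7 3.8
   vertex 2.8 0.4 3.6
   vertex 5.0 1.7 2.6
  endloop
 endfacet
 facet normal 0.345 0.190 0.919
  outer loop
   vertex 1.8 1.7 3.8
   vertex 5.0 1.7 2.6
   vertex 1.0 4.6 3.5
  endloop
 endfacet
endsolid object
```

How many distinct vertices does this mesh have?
7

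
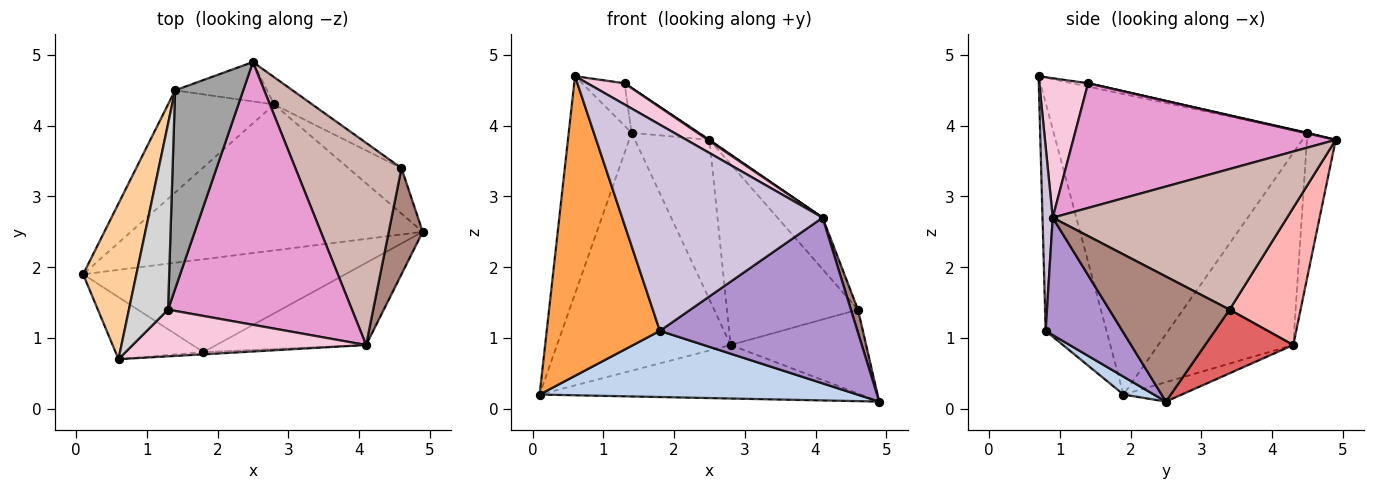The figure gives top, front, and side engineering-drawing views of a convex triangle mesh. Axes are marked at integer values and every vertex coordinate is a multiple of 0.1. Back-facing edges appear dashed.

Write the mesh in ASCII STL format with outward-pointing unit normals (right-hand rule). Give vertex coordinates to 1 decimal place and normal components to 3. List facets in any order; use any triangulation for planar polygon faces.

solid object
 facet normal -0.062 0.344 -0.937
  outer loop
   vertex 2.8 4.3 0.9
   vertex 4.9 2.5 0.1
   vertex 0.1 1.9 0.2
  endloop
 endfacet
 facet normal 0.055 -0.579 -0.813
  outer loop
   vertex 1.8 0.8 1.1
   vertex 0.1 1.9 0.2
   vertex 4.9 2.5 0.1
  endloop
 endfacet
 facet normal -0.466 -0.867 -0.179
  outer loop
   vertex 1.8 0.8 1.1
   vertex 0.6 0.7 4.7
   vertex 0.1 1.9 0.2
  endloop
 endfacet
 facet normal -0.957 0.237 0.170
  outer loop
   vertex 1.4 4.5 3.9
   vertex 0.1 1.9 0.2
   vertex 0.6 0.7 4.7
  endloop
 endfacet
 facet normal -0.581 0.748 -0.321
  outer loop
   vertex 1.4 4.5 3.9
   vertex 2.8 4.3 0.9
   vertex 0.1 1.9 0.2
  endloop
 endfacet
 facet normal -0.351 0.909 -0.224
  outer loop
   vertex 1.4 4.5 3.9
   vertex 2.5 4.9 3.8
   vertex 2.8 4.3 0.9
  endloop
 endfacet
 facet normal 0.496 0.763 -0.414
  outer loop
   vertex 4.6 3.4 1.4
   vertex 4.9 2.5 0.1
   vertex 2.8 4.3 0.9
  endloop
 endfacet
 facet normal 0.472 0.872 -0.131
  outer loop
   vertex 4.6 3.4 1.4
   vertex 2.8 4.3 0.9
   vertex 2.5 4.9 3.8
  endloop
 endfacet
 facet normal 0.329 -0.846 -0.420
  outer loop
   vertex 4.1 0.9 2.7
   vertex 1.8 0.8 1.1
   vertex 4.9 2.5 0.1
  endloop
 endfacet
 facet normal 0.051 -0.999 -0.011
  outer loop
   vertex 4.1 0.9 2.7
   vertex 0.6 0.7 4.7
   vertex 1.8 0.8 1.1
  endloop
 endfacet
 facet normal 0.964 -0.057 0.262
  outer loop
   vertex 4.1 0.9 2.7
   vertex 4.9 2.5 0.1
   vertex 4.6 3.4 1.4
  endloop
 endfacet
 facet normal 0.789 0.152 0.595
  outer loop
   vertex 4.1 0.9 2.7
   vertex 4.6 3.4 1.4
   vertex 2.5 4.9 3.8
  endloop
 endfacet
 facet normal 0.561 -0.003 0.828
  outer loop
   vertex 1.3 1.4 4.6
   vertex 4.1 0.9 2.7
   vertex 2.5 4.9 3.8
  endloop
 endfacet
 facet normal 0.478 -0.364 0.800
  outer loop
   vertex 1.3 1.4 4.6
   vertex 0.6 0.7 4.7
   vertex 4.1 0.9 2.7
  endloop
 endfacet
 facet normal 0.009 0.220 0.975
  outer loop
   vertex 1.3 1.4 4.6
   vertex 2.5 4.9 3.8
   vertex 1.4 4.5 3.9
  endloop
 endfacet
 facet normal -0.083 0.222 0.971
  outer loop
   vertex 1.3 1.4 4.6
   vertex 1.4 4.5 3.9
   vertex 0.6 0.7 4.7
  endloop
 endfacet
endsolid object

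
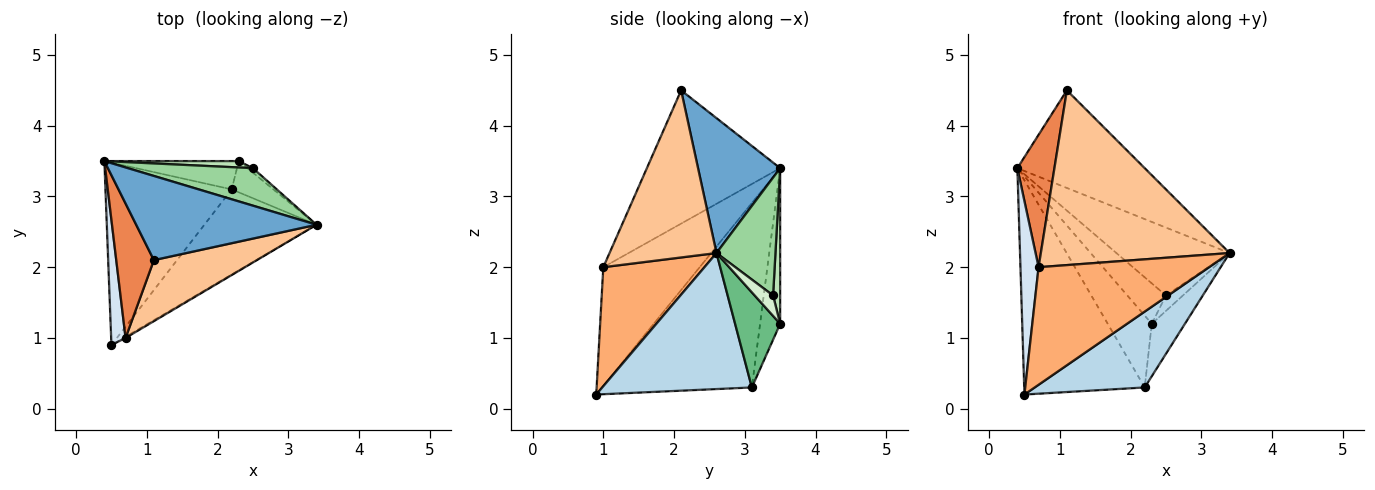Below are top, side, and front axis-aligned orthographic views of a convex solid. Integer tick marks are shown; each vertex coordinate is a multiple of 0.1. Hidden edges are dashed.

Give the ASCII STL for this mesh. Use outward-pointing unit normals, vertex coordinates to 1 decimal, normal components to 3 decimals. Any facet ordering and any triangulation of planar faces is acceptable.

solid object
 facet normal 0.439 0.680 0.587
  outer loop
   vertex 1.1 2.1 4.5
   vertex 3.4 2.6 2.2
   vertex 0.4 3.5 3.4
  endloop
 endfacet
 facet normal -0.688 0.553 -0.471
  outer loop
   vertex 2.2 3.1 0.3
   vertex 0.5 0.9 0.2
   vertex 0.4 3.5 3.4
  endloop
 endfacet
 facet normal 0.671 -0.493 -0.554
  outer loop
   vertex 2.2 3.1 0.3
   vertex 3.4 2.6 2.2
   vertex 0.5 0.9 0.2
  endloop
 endfacet
 facet normal -0.976 -0.184 0.119
  outer loop
   vertex 0.7 1.0 2.0
   vertex 0.4 3.5 3.4
   vertex 0.5 0.9 0.2
  endloop
 endfacet
 facet normal -0.930 -0.259 0.263
  outer loop
   vertex 0.7 1.0 2.0
   vertex 1.1 2.1 4.5
   vertex 0.4 3.5 3.4
  endloop
 endfacet
 facet normal 0.510 -0.860 -0.009
  outer loop
   vertex 0.7 1.0 2.0
   vertex 0.5 0.9 0.2
   vertex 3.4 2.6 2.2
  endloop
 endfacet
 facet normal 0.472 -0.832 0.291
  outer loop
   vertex 0.7 1.0 2.0
   vertex 3.4 2.6 2.2
   vertex 1.1 2.1 4.5
  endloop
 endfacet
 facet normal -0.391 0.857 -0.337
  outer loop
   vertex 2.3 3.5 1.2
   vertex 2.2 3.1 0.3
   vertex 0.4 3.5 3.4
  endloop
 endfacet
 facet normal 0.760 0.559 -0.333
  outer loop
   vertex 2.3 3.5 1.2
   vertex 3.4 2.6 2.2
   vertex 2.2 3.1 0.3
  endloop
 endfacet
 facet normal 0.415 0.797 0.440
  outer loop
   vertex 2.5 3.4 1.6
   vertex 0.4 3.5 3.4
   vertex 3.4 2.6 2.2
  endloop
 endfacet
 facet normal 0.178 0.972 0.154
  outer loop
   vertex 2.5 3.4 1.6
   vertex 2.3 3.5 1.2
   vertex 0.4 3.5 3.4
  endloop
 endfacet
 facet normal 0.721 0.665 -0.194
  outer loop
   vertex 2.5 3.4 1.6
   vertex 3.4 2.6 2.2
   vertex 2.3 3.5 1.2
  endloop
 endfacet
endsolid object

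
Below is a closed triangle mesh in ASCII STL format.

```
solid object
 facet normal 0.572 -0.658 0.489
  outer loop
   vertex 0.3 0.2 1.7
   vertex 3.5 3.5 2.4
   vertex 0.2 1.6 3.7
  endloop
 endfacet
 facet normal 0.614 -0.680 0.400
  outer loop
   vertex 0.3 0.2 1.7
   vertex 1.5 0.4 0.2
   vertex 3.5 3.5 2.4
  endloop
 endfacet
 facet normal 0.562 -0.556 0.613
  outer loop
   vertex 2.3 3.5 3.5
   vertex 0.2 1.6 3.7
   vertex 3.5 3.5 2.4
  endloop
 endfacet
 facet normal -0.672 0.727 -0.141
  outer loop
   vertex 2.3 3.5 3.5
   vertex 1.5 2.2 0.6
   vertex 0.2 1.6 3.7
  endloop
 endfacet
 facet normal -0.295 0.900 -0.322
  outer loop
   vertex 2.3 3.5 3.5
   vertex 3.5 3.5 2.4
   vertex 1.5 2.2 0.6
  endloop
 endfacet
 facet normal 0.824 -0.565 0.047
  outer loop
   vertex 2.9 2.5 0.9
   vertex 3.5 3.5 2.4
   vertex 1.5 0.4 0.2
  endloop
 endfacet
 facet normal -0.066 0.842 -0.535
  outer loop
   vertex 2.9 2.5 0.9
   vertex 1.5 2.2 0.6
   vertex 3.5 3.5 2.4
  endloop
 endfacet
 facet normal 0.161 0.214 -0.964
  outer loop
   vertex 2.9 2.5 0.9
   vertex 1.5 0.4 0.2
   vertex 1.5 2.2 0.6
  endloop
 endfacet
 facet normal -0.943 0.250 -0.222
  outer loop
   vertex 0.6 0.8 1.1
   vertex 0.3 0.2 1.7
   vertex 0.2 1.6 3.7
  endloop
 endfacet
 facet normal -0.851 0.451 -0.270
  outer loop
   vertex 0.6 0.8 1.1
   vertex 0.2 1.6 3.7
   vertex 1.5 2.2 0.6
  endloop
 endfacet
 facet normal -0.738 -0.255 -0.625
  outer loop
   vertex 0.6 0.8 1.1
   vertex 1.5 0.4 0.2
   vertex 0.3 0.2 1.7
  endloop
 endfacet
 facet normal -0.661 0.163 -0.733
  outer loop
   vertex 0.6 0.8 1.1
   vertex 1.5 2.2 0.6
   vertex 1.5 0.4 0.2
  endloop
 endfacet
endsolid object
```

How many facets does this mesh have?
12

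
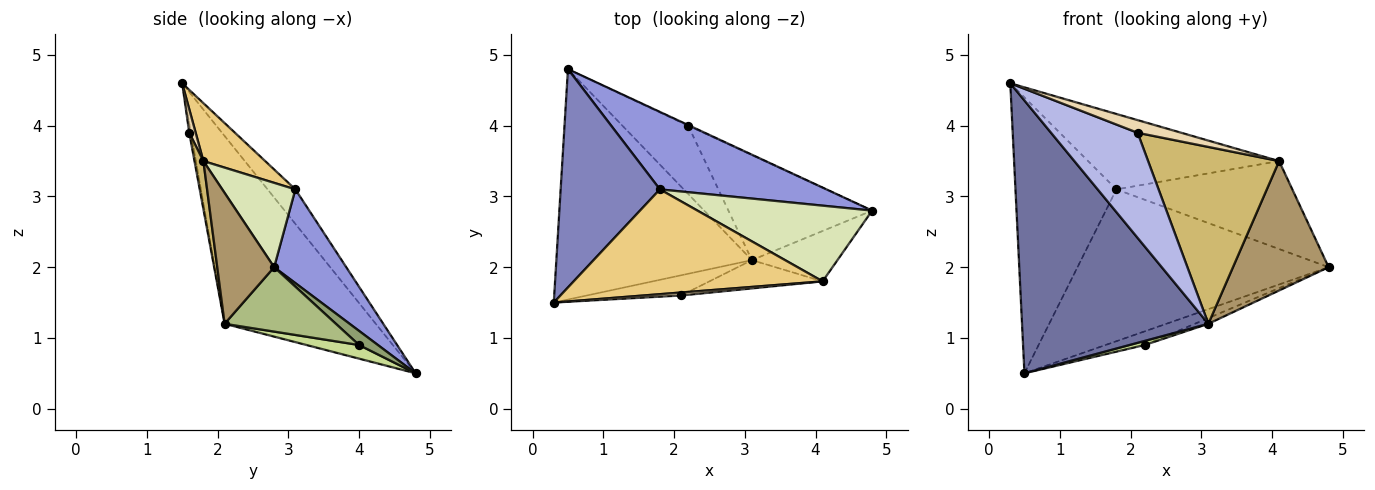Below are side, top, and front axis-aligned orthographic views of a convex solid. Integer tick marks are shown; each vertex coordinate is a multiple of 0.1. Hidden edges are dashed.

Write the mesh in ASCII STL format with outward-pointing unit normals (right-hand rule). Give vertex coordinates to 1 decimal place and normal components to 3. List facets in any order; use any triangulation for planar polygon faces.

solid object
 facet normal -0.527 -0.649 -0.548
  outer loop
   vertex 3.1 2.1 1.2
   vertex 0.3 1.5 4.6
   vertex 0.5 4.8 0.5
  endloop
 endfacet
 facet normal -0.211 0.766 0.607
  outer loop
   vertex 1.8 3.1 3.1
   vertex 0.5 4.8 0.5
   vertex 0.3 1.5 4.6
  endloop
 endfacet
 facet normal 0.248 0.863 0.440
  outer loop
   vertex 1.8 3.1 3.1
   vertex 4.8 2.8 2.0
   vertex 0.5 4.8 0.5
  endloop
 endfacet
 facet normal -0.019 -0.982 -0.189
  outer loop
   vertex 2.1 1.6 3.9
   vertex 0.3 1.5 4.6
   vertex 3.1 2.1 1.2
  endloop
 endfacet
 facet normal 0.434 0.900 -0.043
  outer loop
   vertex 2.2 4.0 0.9
   vertex 0.5 4.8 0.5
   vertex 4.8 2.8 2.0
  endloop
 endfacet
 facet normal 0.408 0.050 -0.911
  outer loop
   vertex 2.2 4.0 0.9
   vertex 4.8 2.8 2.0
   vertex 3.1 2.1 1.2
  endloop
 endfacet
 facet normal 0.203 -0.058 -0.978
  outer loop
   vertex 2.2 4.0 0.9
   vertex 3.1 2.1 1.2
   vertex 0.5 4.8 0.5
  endloop
 endfacet
 facet normal 0.300 0.723 0.622
  outer loop
   vertex 4.1 1.8 3.5
   vertex 4.8 2.8 2.0
   vertex 1.8 3.1 3.1
  endloop
 endfacet
 facet normal 0.485 -0.815 -0.317
  outer loop
   vertex 4.1 1.8 3.5
   vertex 3.1 2.1 1.2
   vertex 4.8 2.8 2.0
  endloop
 endfacet
 facet normal 0.067 -0.985 -0.158
  outer loop
   vertex 4.1 1.8 3.5
   vertex 2.1 1.6 3.9
   vertex 3.1 2.1 1.2
  endloop
 endfacet
 facet normal 0.186 0.574 0.798
  outer loop
   vertex 4.1 1.8 3.5
   vertex 1.8 3.1 3.1
   vertex 0.3 1.5 4.6
  endloop
 endfacet
 facet normal 0.142 -0.964 0.227
  outer loop
   vertex 4.1 1.8 3.5
   vertex 0.3 1.5 4.6
   vertex 2.1 1.6 3.9
  endloop
 endfacet
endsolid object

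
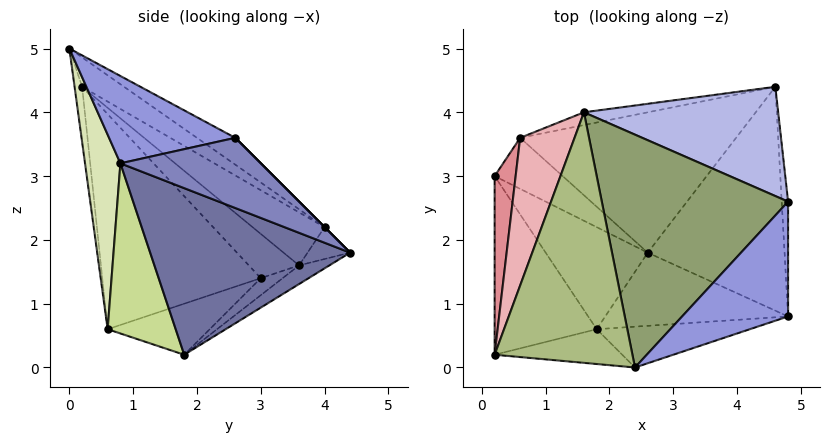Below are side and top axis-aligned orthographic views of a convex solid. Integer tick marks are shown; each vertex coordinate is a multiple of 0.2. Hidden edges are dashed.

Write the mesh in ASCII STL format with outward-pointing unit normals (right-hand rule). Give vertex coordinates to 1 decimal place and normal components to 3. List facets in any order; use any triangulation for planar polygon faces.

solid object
 facet normal 0.757 -0.200 -0.622
  outer loop
   vertex 2.6 1.8 0.2
   vertex 4.6 4.4 1.8
   vertex 4.8 0.8 3.2
  endloop
 endfacet
 facet normal 0.996 0.020 -0.091
  outer loop
   vertex 4.8 2.6 3.6
   vertex 4.8 0.8 3.2
   vertex 4.6 4.4 1.8
  endloop
 endfacet
 facet normal 0.627 -0.169 0.761
  outer loop
   vertex 4.8 2.6 3.6
   vertex 2.4 0.0 5.0
   vertex 4.8 0.8 3.2
  endloop
 endfacet
 facet normal 0.000 0.707 0.707
  outer loop
   vertex 4.8 2.6 3.6
   vertex 4.6 4.4 1.8
   vertex 1.6 4.0 2.2
  endloop
 endfacet
 facet normal -0.119 0.553 0.824
  outer loop
   vertex 4.8 2.6 3.6
   vertex 1.6 4.0 2.2
   vertex 2.4 0.0 5.0
  endloop
 endfacet
 facet normal -0.175 0.541 0.823
  outer loop
   vertex 0.2 0.2 4.4
   vertex 2.4 0.0 5.0
   vertex 1.6 4.0 2.2
  endloop
 endfacet
 facet normal 0.558 -0.572 -0.600
  outer loop
   vertex 1.8 0.6 0.6
   vertex 2.6 1.8 0.2
   vertex 4.8 0.8 3.2
  endloop
 endfacet
 facet normal 0.203 -0.966 -0.159
  outer loop
   vertex 1.8 0.6 0.6
   vertex 4.8 0.8 3.2
   vertex 2.4 0.0 5.0
  endloop
 endfacet
 facet normal -0.055 -0.990 -0.128
  outer loop
   vertex 1.8 0.6 0.6
   vertex 2.4 0.0 5.0
   vertex 0.2 0.2 4.4
  endloop
 endfacet
 facet normal -0.447 0.000 -0.894
  outer loop
   vertex 1.8 0.6 0.6
   vertex 0.2 3.0 1.4
   vertex 2.6 1.8 0.2
  endloop
 endfacet
 facet normal -0.821 -0.417 -0.390
  outer loop
   vertex 1.8 0.6 0.6
   vertex 0.2 0.2 4.4
   vertex 0.2 3.0 1.4
  endloop
 endfacet
 facet normal -0.168 0.926 -0.337
  outer loop
   vertex 0.6 3.6 1.6
   vertex 1.6 4.0 2.2
   vertex 4.6 4.4 1.8
  endloop
 endfacet
 facet normal -0.218 0.436 -0.873
  outer loop
   vertex 0.6 3.6 1.6
   vertex 2.6 1.8 0.2
   vertex 0.2 3.0 1.4
  endloop
 endfacet
 facet normal -0.071 0.562 -0.824
  outer loop
   vertex 0.6 3.6 1.6
   vertex 4.6 4.4 1.8
   vertex 2.6 1.8 0.2
  endloop
 endfacet
 facet normal -0.821 0.417 0.390
  outer loop
   vertex 0.6 3.6 1.6
   vertex 0.2 3.0 1.4
   vertex 0.2 0.2 4.4
  endloop
 endfacet
 facet normal -0.580 0.558 0.594
  outer loop
   vertex 0.6 3.6 1.6
   vertex 0.2 0.2 4.4
   vertex 1.6 4.0 2.2
  endloop
 endfacet
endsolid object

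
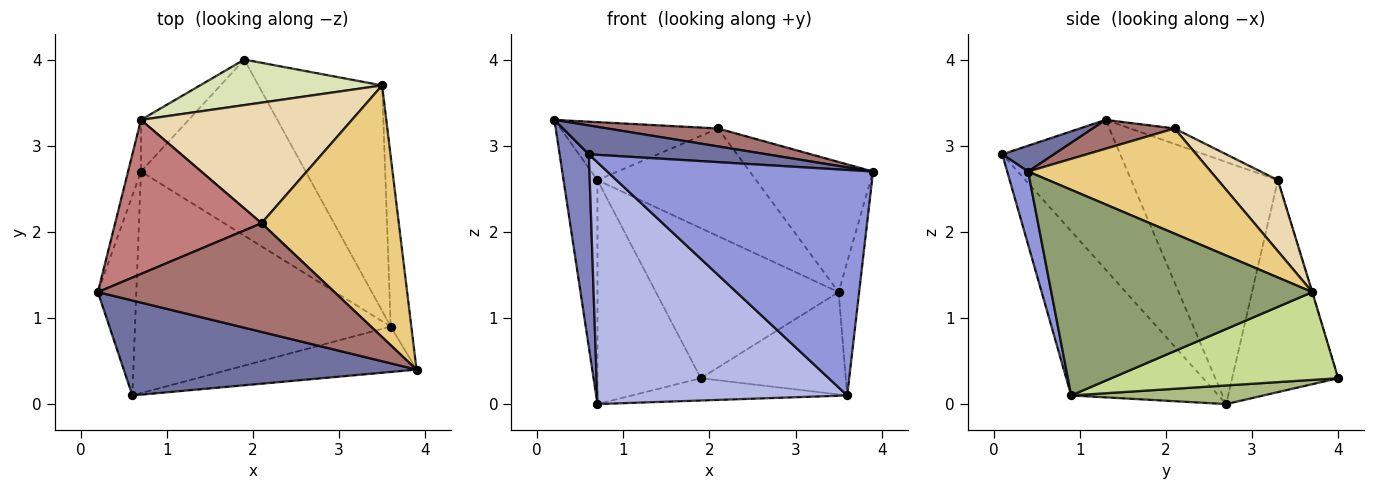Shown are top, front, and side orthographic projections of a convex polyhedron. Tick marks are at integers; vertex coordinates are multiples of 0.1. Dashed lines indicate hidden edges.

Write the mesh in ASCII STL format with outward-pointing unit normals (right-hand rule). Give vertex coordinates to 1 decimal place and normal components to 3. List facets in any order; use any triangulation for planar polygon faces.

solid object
 facet normal 0.084 -0.290 0.953
  outer loop
   vertex 0.6 0.1 2.9
   vertex 3.9 0.4 2.7
   vertex 0.2 1.3 3.3
  endloop
 endfacet
 facet normal -0.942 -0.233 -0.242
  outer loop
   vertex 0.6 0.1 2.9
   vertex 0.2 1.3 3.3
   vertex 0.7 2.7 0.0
  endloop
 endfacet
 facet normal 0.077 -0.977 -0.197
  outer loop
   vertex 3.6 0.9 0.1
   vertex 3.9 0.4 2.7
   vertex 0.6 0.1 2.9
  endloop
 endfacet
 facet normal -0.398 -0.676 -0.620
  outer loop
   vertex 3.6 0.9 0.1
   vertex 0.6 0.1 2.9
   vertex 0.7 2.7 0.0
  endloop
 endfacet
 facet normal 0.992 0.078 -0.099
  outer loop
   vertex 3.6 0.9 0.1
   vertex 3.5 3.7 1.3
   vertex 3.9 0.4 2.7
  endloop
 endfacet
 facet normal 0.111 0.125 -0.986
  outer loop
   vertex 3.6 0.9 0.1
   vertex 0.7 2.7 0.0
   vertex 1.9 4.0 0.3
  endloop
 endfacet
 facet normal 0.543 0.347 -0.765
  outer loop
   vertex 3.6 0.9 0.1
   vertex 1.9 4.0 0.3
   vertex 3.5 3.7 1.3
  endloop
 endfacet
 facet normal -0.002 0.957 0.290
  outer loop
   vertex 0.7 3.3 2.6
   vertex 3.5 3.7 1.3
   vertex 1.9 4.0 0.3
  endloop
 endfacet
 facet normal -0.973 0.225 -0.052
  outer loop
   vertex 0.7 3.3 2.6
   vertex 0.7 2.7 0.0
   vertex 0.2 1.3 3.3
  endloop
 endfacet
 facet normal -0.707 0.689 -0.159
  outer loop
   vertex 0.7 3.3 2.6
   vertex 1.9 4.0 0.3
   vertex 0.7 2.7 0.0
  endloop
 endfacet
 facet normal 0.563 0.380 0.734
  outer loop
   vertex 2.1 2.1 3.2
   vertex 3.9 0.4 2.7
   vertex 3.5 3.7 1.3
  endloop
 endfacet
 facet normal 0.244 0.646 0.723
  outer loop
   vertex 2.1 2.1 3.2
   vertex 3.5 3.7 1.3
   vertex 0.7 3.3 2.6
  endloop
 endfacet
 facet normal 0.120 -0.162 0.980
  outer loop
   vertex 2.1 2.1 3.2
   vertex 0.2 1.3 3.3
   vertex 3.9 0.4 2.7
  endloop
 endfacet
 facet normal -0.099 0.351 0.931
  outer loop
   vertex 2.1 2.1 3.2
   vertex 0.7 3.3 2.6
   vertex 0.2 1.3 3.3
  endloop
 endfacet
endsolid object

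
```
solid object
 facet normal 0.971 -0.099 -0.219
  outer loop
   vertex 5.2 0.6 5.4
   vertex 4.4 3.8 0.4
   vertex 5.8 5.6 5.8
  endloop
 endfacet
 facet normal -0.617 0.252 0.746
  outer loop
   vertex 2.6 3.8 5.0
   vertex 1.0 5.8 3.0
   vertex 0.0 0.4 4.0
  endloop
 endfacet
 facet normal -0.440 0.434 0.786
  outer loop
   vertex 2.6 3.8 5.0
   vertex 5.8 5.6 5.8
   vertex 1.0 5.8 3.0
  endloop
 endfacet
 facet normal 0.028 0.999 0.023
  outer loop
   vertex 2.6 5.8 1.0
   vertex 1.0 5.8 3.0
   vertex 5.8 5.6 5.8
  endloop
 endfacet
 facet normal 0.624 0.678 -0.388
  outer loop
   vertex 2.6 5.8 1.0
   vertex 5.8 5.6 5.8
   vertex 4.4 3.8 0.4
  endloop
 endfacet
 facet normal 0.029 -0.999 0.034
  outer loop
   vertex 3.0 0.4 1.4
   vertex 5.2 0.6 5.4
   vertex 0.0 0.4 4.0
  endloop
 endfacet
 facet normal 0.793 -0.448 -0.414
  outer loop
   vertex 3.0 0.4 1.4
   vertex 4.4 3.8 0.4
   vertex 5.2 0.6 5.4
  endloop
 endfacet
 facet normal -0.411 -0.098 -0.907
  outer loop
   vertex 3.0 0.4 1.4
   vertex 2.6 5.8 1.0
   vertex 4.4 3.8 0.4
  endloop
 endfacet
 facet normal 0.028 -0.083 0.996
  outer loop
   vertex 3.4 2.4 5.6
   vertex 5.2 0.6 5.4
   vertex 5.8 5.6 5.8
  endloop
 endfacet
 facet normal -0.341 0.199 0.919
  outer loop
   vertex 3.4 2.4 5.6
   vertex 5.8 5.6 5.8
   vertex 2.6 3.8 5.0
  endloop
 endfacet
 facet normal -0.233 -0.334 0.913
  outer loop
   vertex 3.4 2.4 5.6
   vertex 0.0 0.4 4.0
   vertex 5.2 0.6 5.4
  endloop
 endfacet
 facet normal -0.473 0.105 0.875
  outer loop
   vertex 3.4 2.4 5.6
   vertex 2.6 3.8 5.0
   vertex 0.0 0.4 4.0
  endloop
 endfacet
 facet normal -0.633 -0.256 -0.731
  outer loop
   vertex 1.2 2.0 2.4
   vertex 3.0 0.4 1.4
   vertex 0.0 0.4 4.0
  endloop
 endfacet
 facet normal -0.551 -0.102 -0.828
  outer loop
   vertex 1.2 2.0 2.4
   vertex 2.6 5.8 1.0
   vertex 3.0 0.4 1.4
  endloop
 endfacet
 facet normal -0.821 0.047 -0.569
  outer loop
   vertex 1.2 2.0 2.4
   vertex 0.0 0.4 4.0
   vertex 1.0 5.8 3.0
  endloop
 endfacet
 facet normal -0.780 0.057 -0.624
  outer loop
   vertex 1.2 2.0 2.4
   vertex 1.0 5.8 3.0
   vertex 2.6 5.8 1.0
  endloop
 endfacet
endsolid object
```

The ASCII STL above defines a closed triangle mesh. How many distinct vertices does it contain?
10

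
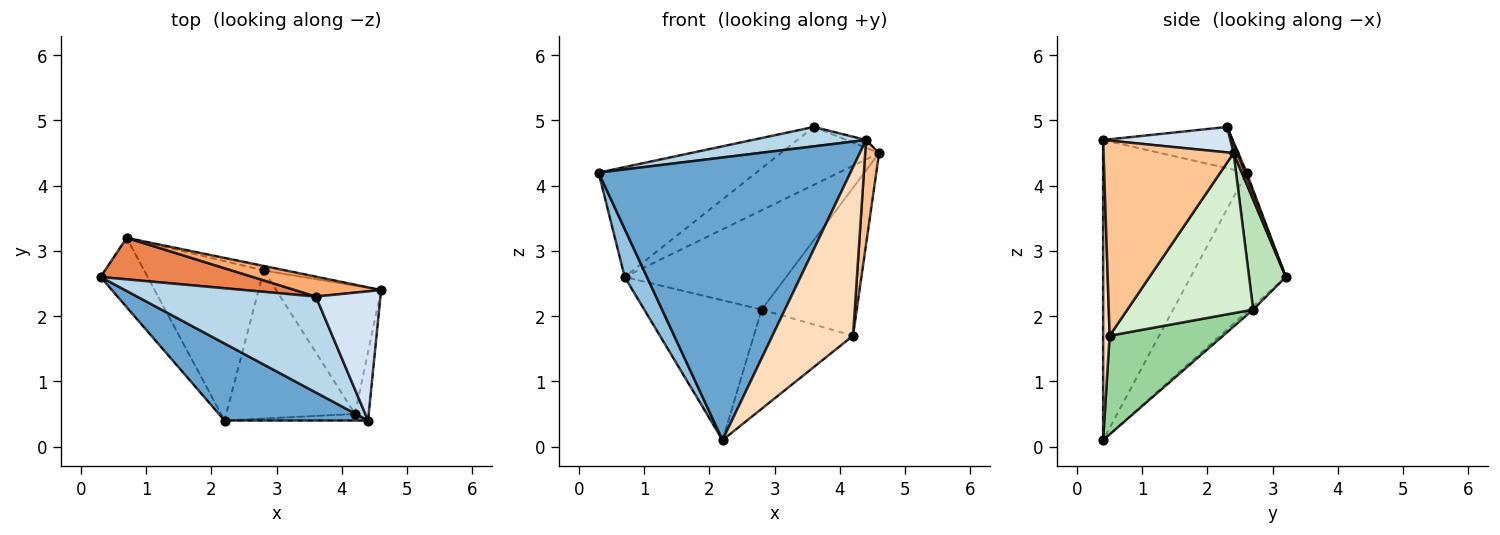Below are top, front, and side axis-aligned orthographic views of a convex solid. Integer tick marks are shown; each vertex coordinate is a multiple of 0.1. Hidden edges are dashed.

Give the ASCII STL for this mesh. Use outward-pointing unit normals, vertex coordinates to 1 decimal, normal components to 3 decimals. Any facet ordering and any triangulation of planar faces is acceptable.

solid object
 facet normal -0.482 -0.845 0.230
  outer loop
   vertex 4.4 0.4 4.7
   vertex 0.3 2.6 4.2
   vertex 2.2 0.4 0.1
  endloop
 endfacet
 facet normal -0.925 -0.217 -0.312
  outer loop
   vertex 0.7 3.2 2.6
   vertex 2.2 0.4 0.1
   vertex 0.3 2.6 4.2
  endloop
 endfacet
 facet normal -0.220 -0.193 0.956
  outer loop
   vertex 3.6 2.3 4.9
   vertex 0.3 2.6 4.2
   vertex 4.4 0.4 4.7
  endloop
 endfacet
 facet normal 0.366 0.056 0.929
  outer loop
   vertex 3.6 2.3 4.9
   vertex 4.4 0.4 4.7
   vertex 4.6 2.4 4.5
  endloop
 endfacet
 facet normal 0.010 0.935 0.353
  outer loop
   vertex 3.6 2.3 4.9
   vertex 0.7 3.2 2.6
   vertex 0.3 2.6 4.2
  endloop
 endfacet
 facet normal 0.036 0.945 0.325
  outer loop
   vertex 3.6 2.3 4.9
   vertex 4.6 2.4 4.5
   vertex 0.7 3.2 2.6
  endloop
 endfacet
 facet normal 0.992 -0.106 -0.070
  outer loop
   vertex 4.2 0.5 1.7
   vertex 4.6 2.4 4.5
   vertex 4.4 0.4 4.7
  endloop
 endfacet
 facet normal 0.081 -0.996 -0.039
  outer loop
   vertex 4.2 0.5 1.7
   vertex 4.4 0.4 4.7
   vertex 2.2 0.4 0.1
  endloop
 endfacet
 facet normal -0.022 0.659 -0.752
  outer loop
   vertex 2.8 2.7 2.1
   vertex 2.2 0.4 0.1
   vertex 0.7 3.2 2.6
  endloop
 endfacet
 facet normal 0.537 0.469 -0.701
  outer loop
   vertex 2.8 2.7 2.1
   vertex 4.2 0.5 1.7
   vertex 2.2 0.4 0.1
  endloop
 endfacet
 facet normal 0.221 0.974 -0.044
  outer loop
   vertex 2.8 2.7 2.1
   vertex 0.7 3.2 2.6
   vertex 4.6 2.4 4.5
  endloop
 endfacet
 facet normal 0.707 0.534 -0.463
  outer loop
   vertex 2.8 2.7 2.1
   vertex 4.6 2.4 4.5
   vertex 4.2 0.5 1.7
  endloop
 endfacet
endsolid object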